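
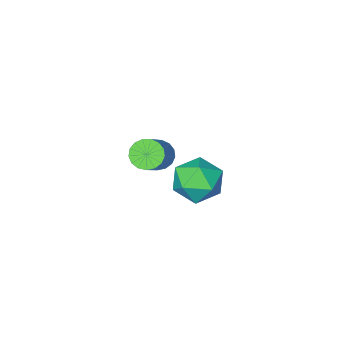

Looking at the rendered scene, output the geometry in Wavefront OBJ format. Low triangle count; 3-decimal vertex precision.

v -3.48 1.712 2.263
v -2.563 2.391 2.02
v -2.577 0.229 1.52
v -1.66 0.908 1.277
v -1.92 0.654 2.386
v -2.478 1.571 2.845
v -2.662 1.049 0.695
v -3.22 1.966 1.154
v -2.057 1.982 1.051
v -1.599 1.738 2.096
v -3.541 0.882 1.444
v -3.083 0.638 2.489
v -3.716 -3.807 -1.027
v -3.438 -3.363 -1.605
v -2.347 -2.388 -0.331
v -2.624 -2.833 0.247
v -3.741 -3.178 -1.487
v -2.649 -2.203 -0.213
v -4.037 -3.137 -1.264
v -2.946 -2.163 0.01
v -4.26 -3.25 -0.987
v -3.169 -2.276 0.287
v -4.358 -3.491 -0.719
v -3.267 -2.516 0.555
v -4.309 -3.804 -0.521
v -3.218 -2.829 0.753
v -4.124 -4.118 -0.44
v -3.033 -3.143 0.834
v -3.846 -4.36 -0.493
v -2.754 -3.386 0.781
v -3.537 -4.476 -0.668
v -2.446 -3.502 0.606
v -3.27 -4.439 -0.926
v -2.178 -3.465 0.348
v -3.104 -4.257 -1.207
v -2.013 -3.283 0.067
v -3.079 -3.972 -1.446
v -1.988 -2.998 -0.172
v -3.199 -3.649 -1.59
v -2.108 -2.675 -0.316
f 1 12 6
f 1 6 2
f 1 2 8
f 1 8 11
f 1 11 12
f 2 6 10
f 6 12 5
f 12 11 3
f 11 8 7
f 8 2 9
f 4 10 5
f 4 5 3
f 4 3 7
f 4 7 9
f 4 9 10
f 5 10 6
f 3 5 12
f 7 3 11
f 9 7 8
f 10 9 2
f 14 13 17
f 14 17 15
f 15 17 18
f 15 18 16
f 17 13 19
f 17 19 18
f 18 19 20
f 18 20 16
f 19 13 21
f 19 21 20
f 20 21 22
f 20 22 16
f 21 13 23
f 21 23 22
f 22 23 24
f 22 24 16
f 23 13 25
f 23 25 24
f 24 25 26
f 24 26 16
f 25 13 27
f 25 27 26
f 26 27 28
f 26 28 16
f 27 13 29
f 27 29 28
f 28 29 30
f 28 30 16
f 29 13 31
f 29 31 30
f 30 31 32
f 30 32 16
f 31 13 33
f 31 33 32
f 32 33 34
f 32 34 16
f 33 13 35
f 33 35 34
f 34 35 36
f 34 36 16
f 35 13 37
f 35 37 36
f 36 37 38
f 36 38 16
f 37 13 39
f 37 39 38
f 38 39 40
f 38 40 16
f 39 13 14
f 39 14 40
f 40 14 15
f 40 15 16



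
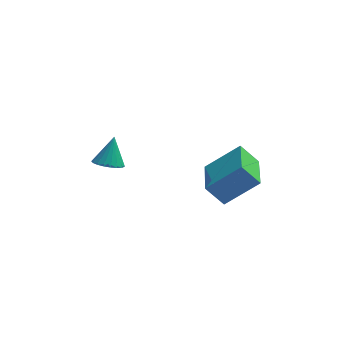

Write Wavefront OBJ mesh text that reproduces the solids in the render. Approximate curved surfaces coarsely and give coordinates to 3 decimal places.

v -3.829 0.139 -1.855
v -3.186 0.001 -1.912
v -3.591 0.801 -0.785
v -3.207 0.235 -2.053
v -3.335 0.453 -2.159
v -3.549 0.617 -2.213
v -3.811 0.698 -2.205
v -4.076 0.683 -2.136
v -4.298 0.573 -2.019
v -4.44 0.388 -1.873
v -4.476 0.16 -1.724
v -4.399 -0.071 -1.598
v -4.225 -0.266 -1.516
v -3.982 -0.391 -1.493
v -3.712 -0.425 -1.532
v -3.463 -0.361 -1.627
v -3.277 -0.21 -1.761
v -0.074 -0.332 -2.99
v 1.323 -0.112 -1.829
v -0.065 1.405 -3.33
v 1.332 1.625 -2.169
v 0.668 -0.505 -3.851
v 2.065 -0.285 -2.69
v 0.677 1.232 -4.191
v 2.074 1.452 -3.03
f 2 1 4
f 2 4 3
f 4 1 5
f 4 5 3
f 5 1 6
f 5 6 3
f 6 1 7
f 6 7 3
f 7 1 8
f 7 8 3
f 8 1 9
f 8 9 3
f 9 1 10
f 9 10 3
f 10 1 11
f 10 11 3
f 11 1 12
f 11 12 3
f 12 1 13
f 12 13 3
f 13 1 14
f 13 14 3
f 14 1 15
f 14 15 3
f 15 1 16
f 15 16 3
f 16 1 17
f 16 17 3
f 17 1 2
f 17 2 3
f 19 21 18
f 22 19 18
f 18 21 20
f 20 22 18
f 19 25 21
f 23 19 22
f 23 25 19
f 21 25 20
f 24 22 20
f 20 25 24
f 24 23 22
f 25 23 24



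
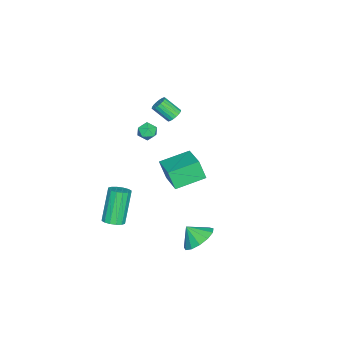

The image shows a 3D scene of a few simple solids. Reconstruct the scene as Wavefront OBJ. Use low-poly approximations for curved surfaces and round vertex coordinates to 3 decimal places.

v -3.957 -2.403 -0.27
v -3.588 -2.138 0.004
v -3.555 -3.072 0.864
v -3.923 -3.337 0.59
v -3.79 -2.059 0.097
v -3.757 -2.993 0.957
v -4.025 -2.048 0.118
v -3.992 -2.983 0.978
v -4.246 -2.108 0.062
v -4.213 -3.042 0.922
v -4.41 -2.226 -0.06
v -4.377 -3.16 0.8
v -4.484 -2.379 -0.223
v -4.451 -3.313 0.636
v -4.454 -2.537 -0.396
v -4.42 -3.471 0.464
v -4.325 -2.668 -0.544
v -4.292 -3.602 0.316
v -4.123 -2.747 -0.637
v -4.09 -3.681 0.223
v -3.888 -2.757 -0.658
v -3.855 -3.692 0.202
v -3.667 -2.698 -0.602
v -3.634 -3.632 0.258
v -3.503 -2.58 -0.48
v -3.47 -3.514 0.38
v -3.429 -2.427 -0.316
v -3.396 -3.361 0.543
v -3.46 -2.269 -0.144
v -3.426 -3.203 0.716
v 1.818 0.96 0.861
v 1.708 0.517 1.982
v 3.234 1.984 1.406
v 3.124 1.54 2.526
v 2.916 -0.34 0.454
v 2.806 -0.784 1.574
v 4.332 0.683 0.998
v 4.222 0.24 2.119
v -1.788 -2.921 0.354
v -1.413 -2.49 0.645
v -0.947 -3.45 0.055
v -0.572 -3.019 0.346
v -0.939 -3.412 0.695
v -1.459 -3.085 0.88
v -0.901 -2.855 -0.18
v -1.421 -2.528 0.005
v -0.865 -2.449 0.315
v -0.888 -2.793 0.856
v -1.472 -3.147 -0.156
v -1.495 -3.491 0.385
v 3.604 1.733 -3.493
v 4.613 1.689 -3.498
v 3.576 1.007 -2.707
v 4.472 2.096 -3.126
v 4.056 2.388 -2.87
v 3.496 2.472 -2.813
v 2.97 2.322 -2.971
v 2.646 1.984 -3.294
v 2.626 1.567 -3.681
v 2.916 1.203 -4.008
v 3.425 1.007 -4.171
v 3.99 1.041 -4.119
v 4.433 1.296 -3.868
v 2.727 -3.481 -4.433
v 3.309 -3.443 -4.124
v 2.294 -3.442 -2.217
v 1.713 -3.479 -2.527
v 3.214 -3.118 -4.175
v 2.2 -3.117 -2.268
v 2.989 -2.891 -4.294
v 1.975 -2.89 -2.387
v 2.694 -2.822 -4.452
v 1.679 -2.821 -2.545
v 2.408 -2.929 -4.604
v 1.393 -2.928 -2.697
v 2.207 -3.184 -4.71
v 1.192 -3.183 -2.804
v 2.146 -3.518 -4.743
v 1.131 -3.517 -2.836
v 2.24 -3.843 -4.692
v 1.226 -3.842 -2.785
v 2.465 -4.07 -4.573
v 1.451 -4.069 -2.666
v 2.761 -4.139 -4.415
v 1.746 -4.138 -2.508
v 3.047 -4.032 -4.263
v 2.032 -4.031 -2.356
v 3.248 -3.777 -4.156
v 2.233 -3.776 -2.25
f 2 1 5
f 2 5 3
f 3 5 6
f 3 6 4
f 5 1 7
f 5 7 6
f 6 7 8
f 6 8 4
f 7 1 9
f 7 9 8
f 8 9 10
f 8 10 4
f 9 1 11
f 9 11 10
f 10 11 12
f 10 12 4
f 11 1 13
f 11 13 12
f 12 13 14
f 12 14 4
f 13 1 15
f 13 15 14
f 14 15 16
f 14 16 4
f 15 1 17
f 15 17 16
f 16 17 18
f 16 18 4
f 17 1 19
f 17 19 18
f 18 19 20
f 18 20 4
f 19 1 21
f 19 21 20
f 20 21 22
f 20 22 4
f 21 1 23
f 21 23 22
f 22 23 24
f 22 24 4
f 23 1 25
f 23 25 24
f 24 25 26
f 24 26 4
f 25 1 27
f 25 27 26
f 26 27 28
f 26 28 4
f 27 1 29
f 27 29 28
f 28 29 30
f 28 30 4
f 29 1 2
f 29 2 30
f 30 2 3
f 30 3 4
f 32 34 31
f 35 32 31
f 31 34 33
f 33 35 31
f 32 38 34
f 36 32 35
f 36 38 32
f 34 38 33
f 37 35 33
f 33 38 37
f 37 36 35
f 38 36 37
f 39 50 44
f 39 44 40
f 39 40 46
f 39 46 49
f 39 49 50
f 40 44 48
f 44 50 43
f 50 49 41
f 49 46 45
f 46 40 47
f 42 48 43
f 42 43 41
f 42 41 45
f 42 45 47
f 42 47 48
f 43 48 44
f 41 43 50
f 45 41 49
f 47 45 46
f 48 47 40
f 52 51 54
f 52 54 53
f 54 51 55
f 54 55 53
f 55 51 56
f 55 56 53
f 56 51 57
f 56 57 53
f 57 51 58
f 57 58 53
f 58 51 59
f 58 59 53
f 59 51 60
f 59 60 53
f 60 51 61
f 60 61 53
f 61 51 62
f 61 62 53
f 62 51 63
f 62 63 53
f 63 51 52
f 63 52 53
f 65 64 68
f 65 68 66
f 66 68 69
f 66 69 67
f 68 64 70
f 68 70 69
f 69 70 71
f 69 71 67
f 70 64 72
f 70 72 71
f 71 72 73
f 71 73 67
f 72 64 74
f 72 74 73
f 73 74 75
f 73 75 67
f 74 64 76
f 74 76 75
f 75 76 77
f 75 77 67
f 76 64 78
f 76 78 77
f 77 78 79
f 77 79 67
f 78 64 80
f 78 80 79
f 79 80 81
f 79 81 67
f 80 64 82
f 80 82 81
f 81 82 83
f 81 83 67
f 82 64 84
f 82 84 83
f 83 84 85
f 83 85 67
f 84 64 86
f 84 86 85
f 85 86 87
f 85 87 67
f 86 64 88
f 86 88 87
f 87 88 89
f 87 89 67
f 88 64 65
f 88 65 89
f 89 65 66
f 89 66 67



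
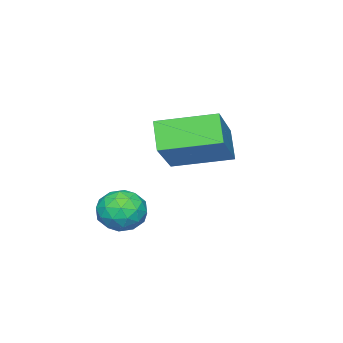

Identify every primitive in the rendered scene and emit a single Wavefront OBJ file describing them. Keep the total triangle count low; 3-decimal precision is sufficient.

v 1.486 0.274 1.604
v 1.952 -0.155 1.761
v 1.288 -0.265 0.719
v 1.754 -0.694 0.876
v 1.203 -0.669 1.224
v 1.326 -0.335 1.771
v 1.914 -0.085 0.709
v 2.037 0.249 1.256
v 2.216 -0.376 1.208
v 1.777 -0.737 1.526
v 1.463 0.317 0.954
v 1.024 -0.044 1.272
v 1.737 0.107 1.76
v 1.503 -0.527 0.72
v 1.18 -0.512 0.925
v 1.453 -0.764 1.017
v 1.369 0.001 1.766
v 1.642 -0.251 1.858
v 1.202 -0.553 1.543
v 1.598 -0.169 0.622
v 1.871 -0.421 0.714
v 1.787 0.344 1.463
v 2.06 0.092 1.555
v 2.038 0.133 0.937
v 2.166 -0.275 1.527
v 2.049 -0.592 1.007
v 2.144 -0.234 0.909
v 2.216 -0.038 1.23
v 1.907 -0.487 1.714
v 1.791 -0.804 1.194
v 1.467 -0.789 1.399
v 1.539 -0.593 1.72
v 2.063 -0.618 1.389
v 1.449 0.384 1.286
v 1.333 0.067 0.766
v 1.701 0.173 0.76
v 1.773 0.369 1.081
v 1.191 0.172 1.473
v 1.074 -0.145 0.953
v 1.024 -0.382 1.25
v 1.096 -0.186 1.571
v 1.177 0.198 1.091
v -0.524 -0.291 1.92
v -0.952 -0.692 2.641
v -1.286 1.05 2.214
v -1.714 0.649 2.935
v 0.814 0.231 3.005
v 0.386 -0.17 3.726
v 0.052 1.572 3.299
v -0.376 1.171 4.02
f 1 38 17
f 38 12 41
f 17 41 6
f 38 41 17
f 1 17 13
f 17 6 18
f 13 18 2
f 17 18 13
f 1 13 22
f 13 2 23
f 22 23 8
f 13 23 22
f 1 22 34
f 22 8 37
f 34 37 11
f 22 37 34
f 1 34 38
f 34 11 42
f 38 42 12
f 34 42 38
f 2 18 29
f 18 6 32
f 29 32 10
f 18 32 29
f 6 41 19
f 41 12 40
f 19 40 5
f 41 40 19
f 12 42 39
f 42 11 35
f 39 35 3
f 42 35 39
f 11 37 36
f 37 8 24
f 36 24 7
f 37 24 36
f 8 23 28
f 23 2 25
f 28 25 9
f 23 25 28
f 4 30 16
f 30 10 31
f 16 31 5
f 30 31 16
f 4 16 14
f 16 5 15
f 14 15 3
f 16 15 14
f 4 14 21
f 14 3 20
f 21 20 7
f 14 20 21
f 4 21 26
f 21 7 27
f 26 27 9
f 21 27 26
f 4 26 30
f 26 9 33
f 30 33 10
f 26 33 30
f 5 31 19
f 31 10 32
f 19 32 6
f 31 32 19
f 3 15 39
f 15 5 40
f 39 40 12
f 15 40 39
f 7 20 36
f 20 3 35
f 36 35 11
f 20 35 36
f 9 27 28
f 27 7 24
f 28 24 8
f 27 24 28
f 10 33 29
f 33 9 25
f 29 25 2
f 33 25 29
f 44 46 43
f 47 44 43
f 43 46 45
f 45 47 43
f 44 50 46
f 48 44 47
f 48 50 44
f 46 50 45
f 49 47 45
f 45 50 49
f 49 48 47
f 50 48 49



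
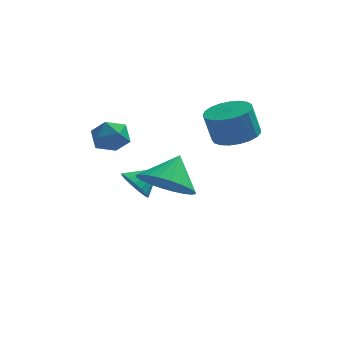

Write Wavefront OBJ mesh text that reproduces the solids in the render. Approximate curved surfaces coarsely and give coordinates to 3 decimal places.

v -0.635 0.861 -3.401
v -0.344 1.102 -3.99
v 0.155 1.379 -2.799
v -0.564 1.34 -3.906
v -0.801 1.468 -3.707
v -0.999 1.457 -3.437
v -1.114 1.309 -3.159
v -1.119 1.059 -2.937
v -1.013 0.763 -2.821
v -0.821 0.489 -2.838
v -0.585 0.301 -2.984
v -0.361 0.241 -3.226
v -0.2 0.323 -3.507
v -0.138 0.528 -3.765
v -0.19 0.809 -3.939
v 2.85 -0.621 -0.14
v 3.296 -1.315 -0.047
v 2.996 -1.353 1.094
v 2.55 -0.659 1
v 3.529 -1.07 0.023
v 3.229 -1.109 1.164
v 3.644 -0.747 0.064
v 3.344 -0.786 1.205
v 3.623 -0.403 0.071
v 3.323 -0.442 1.211
v 3.468 -0.096 0.04
v 3.167 -0.135 1.181
v 3.205 0.12 -0.021
v 2.905 0.081 1.119
v 2.882 0.208 -0.104
v 2.582 0.169 1.037
v 2.553 0.153 -0.192
v 2.253 0.114 0.948
v 2.275 -0.036 -0.272
v 1.975 -0.075 0.869
v 2.097 -0.326 -0.328
v 1.797 -0.365 0.812
v 2.049 -0.667 -0.353
v 1.749 -0.706 0.788
v 2.14 -1 -0.34
v 1.839 -1.039 0.8
v 2.353 -1.267 -0.293
v 2.053 -1.306 0.847
v 2.652 -1.423 -0.22
v 2.352 -1.462 0.921
v 2.986 -1.439 -0.133
v 2.685 -1.478 1.008
v 0.723 -3.044 -1.244
v 1.677 -3.385 -1.36
v 1.117 -2.256 -0.316
v 1.672 -3.08 -1.616
v 1.522 -2.77 -1.816
v 1.251 -2.501 -1.928
v 0.899 -2.316 -1.937
v 0.52 -2.241 -1.84
v 0.172 -2.288 -1.652
v -0.091 -2.45 -1.402
v -0.231 -2.703 -1.128
v -0.226 -3.008 -0.872
v -0.076 -3.318 -0.673
v 0.195 -3.586 -0.56
v 0.547 -3.772 -0.552
v 0.926 -3.847 -0.649
v 1.273 -3.8 -0.837
v 1.537 -3.637 -1.087
v -1.809 -1.475 0.311
v -1.479 -1.126 -0.219
v -0.841 -2.074 0.519
v -0.511 -1.725 -0.011
v -0.69 -1.378 0.588
v -1.288 -1.008 0.46
v -1.032 -2.192 -0.16
v -1.63 -1.822 -0.288
v -0.999 -1.569 -0.51
v -0.788 -1.066 -0.048
v -1.532 -2.134 0.348
v -1.321 -1.631 0.81
f 2 1 4
f 2 4 3
f 4 1 5
f 4 5 3
f 5 1 6
f 5 6 3
f 6 1 7
f 6 7 3
f 7 1 8
f 7 8 3
f 8 1 9
f 8 9 3
f 9 1 10
f 9 10 3
f 10 1 11
f 10 11 3
f 11 1 12
f 11 12 3
f 12 1 13
f 12 13 3
f 13 1 14
f 13 14 3
f 14 1 15
f 14 15 3
f 15 1 2
f 15 2 3
f 17 16 20
f 17 20 18
f 18 20 21
f 18 21 19
f 20 16 22
f 20 22 21
f 21 22 23
f 21 23 19
f 22 16 24
f 22 24 23
f 23 24 25
f 23 25 19
f 24 16 26
f 24 26 25
f 25 26 27
f 25 27 19
f 26 16 28
f 26 28 27
f 27 28 29
f 27 29 19
f 28 16 30
f 28 30 29
f 29 30 31
f 29 31 19
f 30 16 32
f 30 32 31
f 31 32 33
f 31 33 19
f 32 16 34
f 32 34 33
f 33 34 35
f 33 35 19
f 34 16 36
f 34 36 35
f 35 36 37
f 35 37 19
f 36 16 38
f 36 38 37
f 37 38 39
f 37 39 19
f 38 16 40
f 38 40 39
f 39 40 41
f 39 41 19
f 40 16 42
f 40 42 41
f 41 42 43
f 41 43 19
f 42 16 44
f 42 44 43
f 43 44 45
f 43 45 19
f 44 16 46
f 44 46 45
f 45 46 47
f 45 47 19
f 46 16 17
f 46 17 47
f 47 17 18
f 47 18 19
f 49 48 51
f 49 51 50
f 51 48 52
f 51 52 50
f 52 48 53
f 52 53 50
f 53 48 54
f 53 54 50
f 54 48 55
f 54 55 50
f 55 48 56
f 55 56 50
f 56 48 57
f 56 57 50
f 57 48 58
f 57 58 50
f 58 48 59
f 58 59 50
f 59 48 60
f 59 60 50
f 60 48 61
f 60 61 50
f 61 48 62
f 61 62 50
f 62 48 63
f 62 63 50
f 63 48 64
f 63 64 50
f 64 48 65
f 64 65 50
f 65 48 49
f 65 49 50
f 66 77 71
f 66 71 67
f 66 67 73
f 66 73 76
f 66 76 77
f 67 71 75
f 71 77 70
f 77 76 68
f 76 73 72
f 73 67 74
f 69 75 70
f 69 70 68
f 69 68 72
f 69 72 74
f 69 74 75
f 70 75 71
f 68 70 77
f 72 68 76
f 74 72 73
f 75 74 67



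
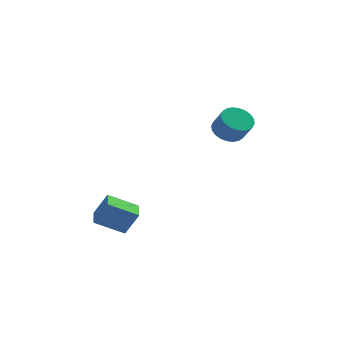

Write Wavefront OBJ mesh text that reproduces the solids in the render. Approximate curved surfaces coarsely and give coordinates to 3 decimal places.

v 1.544 3.988 0.745
v 2.22 4.747 0.83
v 2.812 4.091 1.979
v 2.136 3.332 1.895
v 1.924 4.881 1.059
v 2.516 4.225 2.209
v 1.569 4.879 1.241
v 2.162 4.223 2.39
v 1.211 4.742 1.347
v 1.804 4.086 2.496
v 0.904 4.489 1.361
v 1.496 3.834 2.511
v 0.694 4.161 1.282
v 1.286 3.505 2.431
v 0.613 3.806 1.121
v 1.206 3.15 2.271
v 0.674 3.479 0.903
v 1.267 2.823 2.052
v 0.868 3.229 0.661
v 1.46 2.573 1.81
v 1.164 3.095 0.431
v 1.756 2.439 1.581
v 1.518 3.097 0.25
v 2.111 2.441 1.399
v 1.876 3.234 0.144
v 2.469 2.578 1.293
v 2.184 3.486 0.129
v 2.776 2.831 1.279
v 2.394 3.815 0.209
v 2.986 3.159 1.358
v 2.474 4.17 0.369
v 3.067 3.514 1.519
v 2.413 4.497 0.588
v 3.006 3.841 1.737
v -5.055 -4.308 -2.971
v -4.293 -4.332 -1.576
v -5.22 -3.013 -2.858
v -4.458 -3.038 -1.463
v -3.422 -4.022 -3.857
v -2.66 -4.047 -2.462
v -3.587 -2.728 -3.744
v -2.825 -2.752 -2.349
f 2 1 5
f 2 5 3
f 3 5 6
f 3 6 4
f 5 1 7
f 5 7 6
f 6 7 8
f 6 8 4
f 7 1 9
f 7 9 8
f 8 9 10
f 8 10 4
f 9 1 11
f 9 11 10
f 10 11 12
f 10 12 4
f 11 1 13
f 11 13 12
f 12 13 14
f 12 14 4
f 13 1 15
f 13 15 14
f 14 15 16
f 14 16 4
f 15 1 17
f 15 17 16
f 16 17 18
f 16 18 4
f 17 1 19
f 17 19 18
f 18 19 20
f 18 20 4
f 19 1 21
f 19 21 20
f 20 21 22
f 20 22 4
f 21 1 23
f 21 23 22
f 22 23 24
f 22 24 4
f 23 1 25
f 23 25 24
f 24 25 26
f 24 26 4
f 25 1 27
f 25 27 26
f 26 27 28
f 26 28 4
f 27 1 29
f 27 29 28
f 28 29 30
f 28 30 4
f 29 1 31
f 29 31 30
f 30 31 32
f 30 32 4
f 31 1 33
f 31 33 32
f 32 33 34
f 32 34 4
f 33 1 2
f 33 2 34
f 34 2 3
f 34 3 4
f 36 38 35
f 39 36 35
f 35 38 37
f 37 39 35
f 36 42 38
f 40 36 39
f 40 42 36
f 38 42 37
f 41 39 37
f 37 42 41
f 41 40 39
f 42 40 41



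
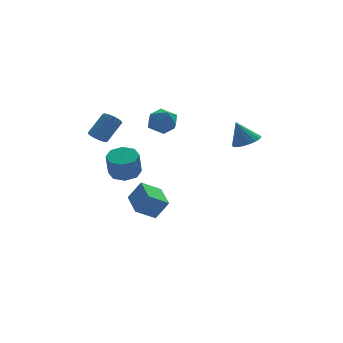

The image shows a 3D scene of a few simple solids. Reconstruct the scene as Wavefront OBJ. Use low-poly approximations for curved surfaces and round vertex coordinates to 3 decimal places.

v 4.132 -0.252 1.337
v 4.671 -0.839 1.687
v 3.608 0.092 2.723
v 4.884 -0.515 1.687
v 4.948 -0.14 1.618
v 4.85 0.214 1.493
v 4.61 0.475 1.338
v 4.276 0.592 1.183
v 3.912 0.542 1.058
v 3.593 0.335 0.988
v 3.38 0.012 0.988
v 3.316 -0.364 1.057
v 3.413 -0.717 1.181
v 3.653 -0.978 1.337
v 3.988 -1.096 1.492
v 4.351 -1.046 1.617
v -0.181 3.846 2.037
v 0.46 3.648 2.763
v 0.24 2.492 1.297
v 0.881 2.294 2.023
v -0.092 2.257 2.198
v -0.352 3.094 2.655
v 1.052 3.046 1.405
v 0.792 3.883 1.862
v 1.221 3.153 2.373
v 0.514 2.666 2.863
v 0.186 3.474 1.197
v -0.521 2.987 1.687
v -3.161 -1.426 0.546
v -2.316 -1.697 0.616
v -2.554 -2.084 2.003
v -3.399 -1.814 1.934
v -2.395 -1.042 0.785
v -2.633 -1.429 2.172
v -2.922 -0.612 0.814
v -3.16 -0.999 2.202
v -3.59 -0.659 0.687
v -3.828 -1.046 2.074
v -4.006 -1.156 0.477
v -4.244 -1.543 1.864
v -3.927 -1.811 0.308
v -4.165 -2.198 1.695
v -3.4 -2.241 0.278
v -3.638 -2.628 1.666
v -2.732 -2.194 0.406
v -2.97 -2.581 1.793
v -3.724 1.901 1.804
v -3.306 1.988 1.355
v -2.278 2.586 2.426
v -2.696 2.499 2.876
v -3.459 2.243 1.36
v -2.431 2.84 2.431
v -3.672 2.419 1.467
v -2.645 3.016 2.538
v -3.898 2.476 1.651
v -2.87 3.074 2.722
v -4.083 2.402 1.87
v -3.056 2.999 2.941
v -4.187 2.213 2.074
v -3.159 2.811 3.146
v -4.184 1.953 2.217
v -3.156 2.55 3.288
v -4.076 1.681 2.265
v -3.048 2.278 3.336
v -3.887 1.459 2.207
v -2.859 2.057 3.279
v -3.661 1.339 2.058
v -2.633 1.936 3.129
v -3.449 1.347 1.85
v -2.422 1.945 2.921
v -3.3 1.483 1.632
v -2.273 2.08 2.703
v -3.248 1.714 1.453
v -2.221 2.311 2.524
v -1.997 0.634 -3.606
v -1.288 0.425 -2.453
v -1.89 2.422 -3.348
v -1.18 2.213 -2.195
v -0.82 0.667 -4.325
v -0.11 0.458 -3.172
v -0.712 2.455 -4.067
v -0.003 2.246 -2.914
f 2 1 4
f 2 4 3
f 4 1 5
f 4 5 3
f 5 1 6
f 5 6 3
f 6 1 7
f 6 7 3
f 7 1 8
f 7 8 3
f 8 1 9
f 8 9 3
f 9 1 10
f 9 10 3
f 10 1 11
f 10 11 3
f 11 1 12
f 11 12 3
f 12 1 13
f 12 13 3
f 13 1 14
f 13 14 3
f 14 1 15
f 14 15 3
f 15 1 16
f 15 16 3
f 16 1 2
f 16 2 3
f 17 28 22
f 17 22 18
f 17 18 24
f 17 24 27
f 17 27 28
f 18 22 26
f 22 28 21
f 28 27 19
f 27 24 23
f 24 18 25
f 20 26 21
f 20 21 19
f 20 19 23
f 20 23 25
f 20 25 26
f 21 26 22
f 19 21 28
f 23 19 27
f 25 23 24
f 26 25 18
f 30 29 33
f 30 33 31
f 31 33 34
f 31 34 32
f 33 29 35
f 33 35 34
f 34 35 36
f 34 36 32
f 35 29 37
f 35 37 36
f 36 37 38
f 36 38 32
f 37 29 39
f 37 39 38
f 38 39 40
f 38 40 32
f 39 29 41
f 39 41 40
f 40 41 42
f 40 42 32
f 41 29 43
f 41 43 42
f 42 43 44
f 42 44 32
f 43 29 45
f 43 45 44
f 44 45 46
f 44 46 32
f 45 29 30
f 45 30 46
f 46 30 31
f 46 31 32
f 48 47 51
f 48 51 49
f 49 51 52
f 49 52 50
f 51 47 53
f 51 53 52
f 52 53 54
f 52 54 50
f 53 47 55
f 53 55 54
f 54 55 56
f 54 56 50
f 55 47 57
f 55 57 56
f 56 57 58
f 56 58 50
f 57 47 59
f 57 59 58
f 58 59 60
f 58 60 50
f 59 47 61
f 59 61 60
f 60 61 62
f 60 62 50
f 61 47 63
f 61 63 62
f 62 63 64
f 62 64 50
f 63 47 65
f 63 65 64
f 64 65 66
f 64 66 50
f 65 47 67
f 65 67 66
f 66 67 68
f 66 68 50
f 67 47 69
f 67 69 68
f 68 69 70
f 68 70 50
f 69 47 71
f 69 71 70
f 70 71 72
f 70 72 50
f 71 47 73
f 71 73 72
f 72 73 74
f 72 74 50
f 73 47 48
f 73 48 74
f 74 48 49
f 74 49 50
f 76 78 75
f 79 76 75
f 75 78 77
f 77 79 75
f 76 82 78
f 80 76 79
f 80 82 76
f 78 82 77
f 81 79 77
f 77 82 81
f 81 80 79
f 82 80 81



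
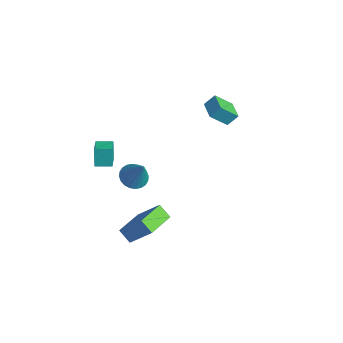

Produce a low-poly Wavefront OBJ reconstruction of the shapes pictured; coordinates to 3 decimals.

v -2.162 -0.99 -1.974
v -1.685 -0.398 -2.281
v -1.278 -0.87 -0.366
v -1.927 -0.227 -2.161
v -2.205 -0.172 -2.012
v -2.476 -0.241 -1.857
v -2.7 -0.425 -1.721
v -2.842 -0.694 -1.623
v -2.88 -1.009 -1.578
v -2.809 -1.32 -1.594
v -2.64 -1.582 -1.668
v -2.398 -1.753 -1.788
v -2.12 -1.808 -1.937
v -1.848 -1.738 -2.092
v -1.625 -1.555 -2.228
v -1.483 -1.285 -2.326
v -1.445 -0.97 -2.371
v -1.515 -0.659 -2.355
v -1.209 3.853 1.992
v -1.495 2.932 2.936
v -1.046 4.418 2.592
v -1.332 3.497 3.537
v -0.108 3.523 2.003
v -0.394 2.602 2.948
v 0.055 4.088 2.604
v -0.231 3.167 3.548
v -1.528 -3.654 0.92
v -1.879 -3.463 1.998
v -2.394 -3.093 0.539
v -2.745 -2.902 1.617
v -1.035 -2.878 0.943
v -1.386 -2.687 2.021
v -1.901 -2.317 0.562
v -2.252 -2.126 1.64
v 2.058 -4.255 -1.028
v 3.04 -3.536 0.352
v 1.275 -2.721 -1.271
v 2.257 -2.001 0.11
v 2.703 -4.019 -1.61
v 3.685 -3.299 -0.229
v 1.92 -2.484 -1.852
v 2.902 -1.765 -0.472
f 2 1 4
f 2 4 3
f 4 1 5
f 4 5 3
f 5 1 6
f 5 6 3
f 6 1 7
f 6 7 3
f 7 1 8
f 7 8 3
f 8 1 9
f 8 9 3
f 9 1 10
f 9 10 3
f 10 1 11
f 10 11 3
f 11 1 12
f 11 12 3
f 12 1 13
f 12 13 3
f 13 1 14
f 13 14 3
f 14 1 15
f 14 15 3
f 15 1 16
f 15 16 3
f 16 1 17
f 16 17 3
f 17 1 18
f 17 18 3
f 18 1 2
f 18 2 3
f 20 22 19
f 23 20 19
f 19 22 21
f 21 23 19
f 20 26 22
f 24 20 23
f 24 26 20
f 22 26 21
f 25 23 21
f 21 26 25
f 25 24 23
f 26 24 25
f 28 30 27
f 31 28 27
f 27 30 29
f 29 31 27
f 28 34 30
f 32 28 31
f 32 34 28
f 30 34 29
f 33 31 29
f 29 34 33
f 33 32 31
f 34 32 33
f 36 38 35
f 39 36 35
f 35 38 37
f 37 39 35
f 36 42 38
f 40 36 39
f 40 42 36
f 38 42 37
f 41 39 37
f 37 42 41
f 41 40 39
f 42 40 41



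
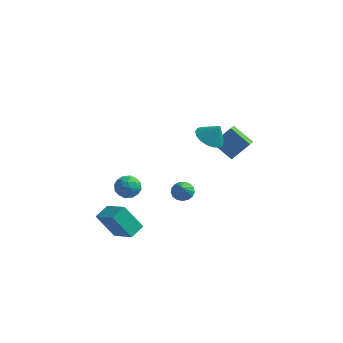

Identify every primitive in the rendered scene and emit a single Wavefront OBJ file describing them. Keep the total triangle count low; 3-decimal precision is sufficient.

v 2.07 0.799 1.275
v 2.544 0.091 1.097
v 2.61 0.921 2.225
v 2.764 0.403 0.931
v 2.826 0.806 0.844
v 2.715 1.207 0.856
v 2.455 1.514 0.964
v 2.108 1.658 1.143
v 1.752 1.605 1.352
v 1.469 1.367 1.543
v 1.323 0.999 1.673
v 1.349 0.585 1.712
v 1.54 0.221 1.65
v 1.852 -0.012 1.503
v 2.214 -0.059 1.303
v -1.77 -3.145 -4.89
v -2.745 -3.28 -3.504
v -1.469 -2.282 -4.595
v -2.445 -2.417 -3.209
v -0.475 -3.883 -4.051
v -1.451 -4.018 -2.665
v -0.175 -3.02 -3.756
v -1.15 -3.155 -2.37
v -1.443 -1.59 -1.07
v -0.786 -1.874 -1.349
v -2.074 -2.166 -1.971
v -1.417 -2.45 -2.25
v -1.687 -2.698 -1.575
v -1.297 -2.342 -1.018
v -1.563 -1.698 -2.302
v -1.173 -1.342 -1.745
v -0.86 -1.941 -2.11
v -0.937 -2.558 -1.661
v -1.923 -1.482 -1.659
v -2 -2.099 -1.21
v -1.059 -1.681 -1.13
v -1.801 -2.359 -2.19
v -1.96 -2.505 -1.793
v -1.574 -2.671 -1.957
v -1.359 -1.956 -0.936
v -0.973 -2.123 -1.1
v -1.503 -2.607 -1.233
v -1.887 -1.917 -2.22
v -1.501 -2.084 -2.384
v -1.286 -1.369 -1.363
v -0.9 -1.535 -1.527
v -1.357 -1.433 -2.087
v -0.717 -1.887 -1.741
v -1.088 -2.226 -2.271
v -1.173 -1.784 -2.302
v -0.944 -1.575 -1.974
v -0.762 -2.25 -1.477
v -1.133 -2.589 -2.007
v -1.291 -2.735 -1.61
v -1.062 -2.525 -1.283
v -0.806 -2.29 -1.925
v -1.727 -1.451 -1.313
v -2.098 -1.79 -1.843
v -1.798 -1.515 -2.037
v -1.569 -1.305 -1.71
v -1.772 -1.814 -1.049
v -2.143 -2.153 -1.579
v -1.916 -2.465 -1.346
v -1.687 -2.256 -1.018
v -2.054 -1.75 -1.395
v 2.611 2.837 -1.791
v 1.407 3.085 -0.966
v 2.415 3.96 -2.415
v 1.211 4.208 -1.591
v 3.409 3.512 -0.829
v 2.205 3.76 -0.005
v 3.213 4.635 -1.454
v 2.009 4.883 -0.629
v 0.727 0.391 -3.192
v 1.327 0.27 -3.379
v 0.873 -0.311 -2.268
v 1.355 0.515 -3.197
v 1.239 0.732 -3.014
v 1.006 0.87 -2.872
v 0.708 0.899 -2.803
v 0.416 0.812 -2.824
v 0.194 0.628 -2.928
v 0.095 0.39 -3.093
v 0.14 0.152 -3.281
v 0.32 -0.031 -3.449
v 0.593 -0.117 -3.557
v 0.897 -0.087 -3.582
v 1.162 0.053 -3.518
f 2 1 4
f 2 4 3
f 4 1 5
f 4 5 3
f 5 1 6
f 5 6 3
f 6 1 7
f 6 7 3
f 7 1 8
f 7 8 3
f 8 1 9
f 8 9 3
f 9 1 10
f 9 10 3
f 10 1 11
f 10 11 3
f 11 1 12
f 11 12 3
f 12 1 13
f 12 13 3
f 13 1 14
f 13 14 3
f 14 1 15
f 14 15 3
f 15 1 2
f 15 2 3
f 17 19 16
f 20 17 16
f 16 19 18
f 18 20 16
f 17 23 19
f 21 17 20
f 21 23 17
f 19 23 18
f 22 20 18
f 18 23 22
f 22 21 20
f 23 21 22
f 24 61 40
f 61 35 64
f 40 64 29
f 61 64 40
f 24 40 36
f 40 29 41
f 36 41 25
f 40 41 36
f 24 36 45
f 36 25 46
f 45 46 31
f 36 46 45
f 24 45 57
f 45 31 60
f 57 60 34
f 45 60 57
f 24 57 61
f 57 34 65
f 61 65 35
f 57 65 61
f 25 41 52
f 41 29 55
f 52 55 33
f 41 55 52
f 29 64 42
f 64 35 63
f 42 63 28
f 64 63 42
f 35 65 62
f 65 34 58
f 62 58 26
f 65 58 62
f 34 60 59
f 60 31 47
f 59 47 30
f 60 47 59
f 31 46 51
f 46 25 48
f 51 48 32
f 46 48 51
f 27 53 39
f 53 33 54
f 39 54 28
f 53 54 39
f 27 39 37
f 39 28 38
f 37 38 26
f 39 38 37
f 27 37 44
f 37 26 43
f 44 43 30
f 37 43 44
f 27 44 49
f 44 30 50
f 49 50 32
f 44 50 49
f 27 49 53
f 49 32 56
f 53 56 33
f 49 56 53
f 28 54 42
f 54 33 55
f 42 55 29
f 54 55 42
f 26 38 62
f 38 28 63
f 62 63 35
f 38 63 62
f 30 43 59
f 43 26 58
f 59 58 34
f 43 58 59
f 32 50 51
f 50 30 47
f 51 47 31
f 50 47 51
f 33 56 52
f 56 32 48
f 52 48 25
f 56 48 52
f 67 69 66
f 70 67 66
f 66 69 68
f 68 70 66
f 67 73 69
f 71 67 70
f 71 73 67
f 69 73 68
f 72 70 68
f 68 73 72
f 72 71 70
f 73 71 72
f 75 74 77
f 75 77 76
f 77 74 78
f 77 78 76
f 78 74 79
f 78 79 76
f 79 74 80
f 79 80 76
f 80 74 81
f 80 81 76
f 81 74 82
f 81 82 76
f 82 74 83
f 82 83 76
f 83 74 84
f 83 84 76
f 84 74 85
f 84 85 76
f 85 74 86
f 85 86 76
f 86 74 87
f 86 87 76
f 87 74 88
f 87 88 76
f 88 74 75
f 88 75 76



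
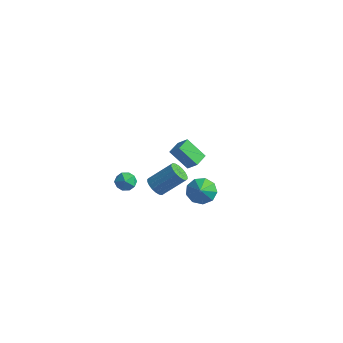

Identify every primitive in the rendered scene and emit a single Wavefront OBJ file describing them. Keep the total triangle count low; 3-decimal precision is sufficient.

v 1.418 -3.783 3.183
v 1.916 -3.895 2.866
v 2.759 -3.068 3.901
v 2.262 -2.957 4.217
v 1.826 -3.668 2.758
v 2.669 -2.841 3.792
v 1.655 -3.463 2.734
v 2.499 -2.637 3.768
v 1.438 -3.323 2.799
v 2.281 -2.496 3.833
v 1.216 -3.273 2.94
v 2.06 -2.447 3.974
v 1.035 -3.325 3.129
v 1.879 -2.498 4.163
v 0.93 -3.467 3.329
v 1.773 -2.64 4.363
v 0.921 -3.672 3.499
v 1.764 -2.845 4.534
v 1.011 -3.899 3.608
v 1.854 -3.072 4.642
v 1.181 -4.103 3.632
v 2.025 -3.277 4.666
v 1.399 -4.244 3.567
v 2.242 -3.417 4.601
v 1.62 -4.293 3.426
v 2.464 -3.467 4.46
v 1.801 -4.242 3.237
v 2.645 -3.415 4.271
v 1.907 -4.1 3.037
v 2.75 -3.273 4.071
v 0.96 0.556 -0.348
v 1.675 0.583 -0.748
v 1.42 -0.156 0.428
v 1.655 0.99 -0.363
v 1.311 1.194 0.029
v 0.801 1.1 0.245
v 0.366 0.751 0.183
v 0.209 0.312 -0.127
v 0.403 -0.014 -0.541
v 0.857 -0.072 -0.864
v 1.359 0.163 -0.946
v -3.16 3.131 -0.935
v -2.51 3.129 -0.299
v -3.275 4.016 -0.816
v -2.625 4.014 -0.179
v -2.135 3.406 -1.981
v -1.485 3.404 -1.344
v -2.25 4.291 -1.861
v -1.6 4.289 -1.225
v -2.265 -1.357 0.741
v -1.722 -1.38 0.345
v -2.358 -2.44 0.675
v -1.815 -2.463 0.279
v -1.751 -2.299 0.928
v -1.693 -1.63 0.969
v -2.387 -2.19 0.051
v -2.329 -1.521 0.092
v -1.797 -1.895 -0.082
v -1.404 -1.962 0.46
v -2.676 -1.858 0.56
v -2.283 -1.925 1.102
f 2 1 5
f 2 5 3
f 3 5 6
f 3 6 4
f 5 1 7
f 5 7 6
f 6 7 8
f 6 8 4
f 7 1 9
f 7 9 8
f 8 9 10
f 8 10 4
f 9 1 11
f 9 11 10
f 10 11 12
f 10 12 4
f 11 1 13
f 11 13 12
f 12 13 14
f 12 14 4
f 13 1 15
f 13 15 14
f 14 15 16
f 14 16 4
f 15 1 17
f 15 17 16
f 16 17 18
f 16 18 4
f 17 1 19
f 17 19 18
f 18 19 20
f 18 20 4
f 19 1 21
f 19 21 20
f 20 21 22
f 20 22 4
f 21 1 23
f 21 23 22
f 22 23 24
f 22 24 4
f 23 1 25
f 23 25 24
f 24 25 26
f 24 26 4
f 25 1 27
f 25 27 26
f 26 27 28
f 26 28 4
f 27 1 29
f 27 29 28
f 28 29 30
f 28 30 4
f 29 1 2
f 29 2 30
f 30 2 3
f 30 3 4
f 32 31 34
f 32 34 33
f 34 31 35
f 34 35 33
f 35 31 36
f 35 36 33
f 36 31 37
f 36 37 33
f 37 31 38
f 37 38 33
f 38 31 39
f 38 39 33
f 39 31 40
f 39 40 33
f 40 31 41
f 40 41 33
f 41 31 32
f 41 32 33
f 43 45 42
f 46 43 42
f 42 45 44
f 44 46 42
f 43 49 45
f 47 43 46
f 47 49 43
f 45 49 44
f 48 46 44
f 44 49 48
f 48 47 46
f 49 47 48
f 50 61 55
f 50 55 51
f 50 51 57
f 50 57 60
f 50 60 61
f 51 55 59
f 55 61 54
f 61 60 52
f 60 57 56
f 57 51 58
f 53 59 54
f 53 54 52
f 53 52 56
f 53 56 58
f 53 58 59
f 54 59 55
f 52 54 61
f 56 52 60
f 58 56 57
f 59 58 51



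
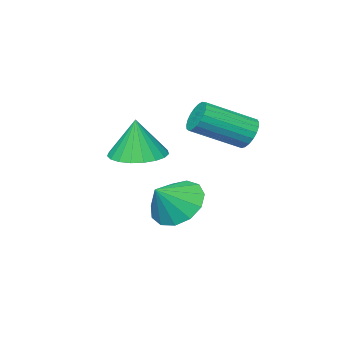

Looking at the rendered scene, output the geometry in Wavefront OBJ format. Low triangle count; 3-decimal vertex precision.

v -2.201 0.561 -1.481
v -1.9 0.582 -1.976
v -0.558 -0.18 -1.194
v -0.859 -0.201 -0.699
v -1.841 0.792 -1.873
v -0.499 0.03 -1.091
v -1.845 0.962 -1.702
v -0.503 0.2 -0.92
v -1.91 1.062 -1.492
v -0.568 0.301 -0.71
v -2.025 1.076 -1.281
v -0.683 0.314 -0.499
v -2.171 1.001 -1.104
v -0.829 0.239 -0.322
v -2.322 0.849 -0.993
v -0.98 0.088 -0.211
v -2.452 0.648 -0.965
v -1.11 -0.114 -0.183
v -2.539 0.432 -1.027
v -1.197 -0.33 -0.245
v -2.567 0.238 -1.168
v -1.225 -0.524 -0.386
v -2.532 0.1 -1.362
v -1.19 -0.662 -0.58
v -2.44 0.041 -1.577
v -1.098 -0.721 -0.795
v -2.306 0.073 -1.776
v -0.964 -0.689 -0.994
v -2.155 0.189 -1.923
v -0.813 -0.573 -1.141
v -2.011 0.369 -1.994
v -0.669 -0.393 -1.212
v 1.323 -0.165 -1.673
v 2.022 -0.664 -1.719
v 1.417 -0.155 -0.347
v 2.164 -0.336 -1.731
v 2.161 0.022 -1.734
v 2.012 0.347 -1.726
v 1.745 0.584 -1.709
v 1.404 0.691 -1.685
v 1.05 0.65 -1.66
v 0.743 0.469 -1.637
v 0.536 0.177 -1.62
v 0.465 -0.173 -1.613
v 0.543 -0.522 -1.616
v 0.755 -0.809 -1.628
v 1.066 -0.985 -1.649
v 1.421 -1.019 -1.674
v 1.759 -0.906 -1.699
v -0.64 -0.767 -4.242
v -0.008 -0.765 -4.952
v 0.22 -0.753 -3.478
v -0.113 -0.252 -4.843
v -0.386 0.098 -4.543
v -0.738 0.173 -4.147
v -1.06 -0.05 -3.782
v -1.248 -0.5 -3.563
v -1.243 -1.035 -3.559
v -1.046 -1.485 -3.772
v -0.721 -1.707 -4.135
v -0.369 -1.63 -4.531
v -0.104 -1.279 -4.836
f 2 1 5
f 2 5 3
f 3 5 6
f 3 6 4
f 5 1 7
f 5 7 6
f 6 7 8
f 6 8 4
f 7 1 9
f 7 9 8
f 8 9 10
f 8 10 4
f 9 1 11
f 9 11 10
f 10 11 12
f 10 12 4
f 11 1 13
f 11 13 12
f 12 13 14
f 12 14 4
f 13 1 15
f 13 15 14
f 14 15 16
f 14 16 4
f 15 1 17
f 15 17 16
f 16 17 18
f 16 18 4
f 17 1 19
f 17 19 18
f 18 19 20
f 18 20 4
f 19 1 21
f 19 21 20
f 20 21 22
f 20 22 4
f 21 1 23
f 21 23 22
f 22 23 24
f 22 24 4
f 23 1 25
f 23 25 24
f 24 25 26
f 24 26 4
f 25 1 27
f 25 27 26
f 26 27 28
f 26 28 4
f 27 1 29
f 27 29 28
f 28 29 30
f 28 30 4
f 29 1 31
f 29 31 30
f 30 31 32
f 30 32 4
f 31 1 2
f 31 2 32
f 32 2 3
f 32 3 4
f 34 33 36
f 34 36 35
f 36 33 37
f 36 37 35
f 37 33 38
f 37 38 35
f 38 33 39
f 38 39 35
f 39 33 40
f 39 40 35
f 40 33 41
f 40 41 35
f 41 33 42
f 41 42 35
f 42 33 43
f 42 43 35
f 43 33 44
f 43 44 35
f 44 33 45
f 44 45 35
f 45 33 46
f 45 46 35
f 46 33 47
f 46 47 35
f 47 33 48
f 47 48 35
f 48 33 49
f 48 49 35
f 49 33 34
f 49 34 35
f 51 50 53
f 51 53 52
f 53 50 54
f 53 54 52
f 54 50 55
f 54 55 52
f 55 50 56
f 55 56 52
f 56 50 57
f 56 57 52
f 57 50 58
f 57 58 52
f 58 50 59
f 58 59 52
f 59 50 60
f 59 60 52
f 60 50 61
f 60 61 52
f 61 50 62
f 61 62 52
f 62 50 51
f 62 51 52



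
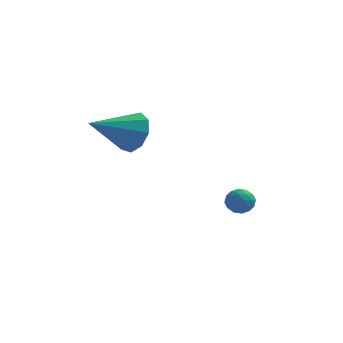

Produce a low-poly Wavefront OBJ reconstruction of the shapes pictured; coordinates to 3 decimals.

v 3.231 3.744 -2.427
v 3.717 3.801 -1.95
v 3.943 3.219 -3.09
v 4.429 3.276 -2.613
v 3.894 2.863 -2.509
v 3.454 3.188 -2.099
v 4.206 3.832 -2.941
v 3.766 4.157 -2.531
v 4.32 3.855 -2.268
v 4.127 3.256 -2.001
v 3.533 3.764 -3.039
v 3.34 3.165 -2.772
v 3.412 3.819 -2.13
v 4.248 3.201 -2.91
v 3.934 2.959 -2.849
v 4.22 2.992 -2.568
v 3.257 3.458 -2.217
v 3.543 3.492 -1.937
v 3.647 2.941 -2.266
v 4.117 3.528 -3.103
v 4.403 3.562 -2.823
v 3.44 4.028 -2.472
v 3.726 4.061 -2.191
v 4.013 4.079 -2.774
v 4.052 3.884 -2.037
v 4.47 3.575 -2.427
v 4.339 3.902 -2.62
v 4.08 4.093 -2.379
v 3.939 3.532 -1.88
v 4.357 3.223 -2.27
v 4.043 2.981 -2.208
v 3.784 3.172 -1.967
v 4.293 3.564 -2.067
v 3.303 3.797 -2.77
v 3.721 3.488 -3.16
v 3.876 3.848 -3.073
v 3.617 4.039 -2.832
v 3.19 3.445 -2.613
v 3.608 3.136 -3.003
v 3.58 2.927 -2.661
v 3.321 3.118 -2.42
v 3.367 3.456 -2.973
v -0.04 0.235 2.595
v 0.583 0.042 3.392
v -1.58 -0.975 3.505
v 0.203 0.621 3.519
v -0.291 1.02 3.213
v -0.668 1.051 2.618
v -0.75 0.701 2.013
v -0.5 0.133 1.679
v -0.035 -0.388 1.775
v 0.428 -0.617 2.254
v 0.672 -0.447 2.893
f 1 38 17
f 38 12 41
f 17 41 6
f 38 41 17
f 1 17 13
f 17 6 18
f 13 18 2
f 17 18 13
f 1 13 22
f 13 2 23
f 22 23 8
f 13 23 22
f 1 22 34
f 22 8 37
f 34 37 11
f 22 37 34
f 1 34 38
f 34 11 42
f 38 42 12
f 34 42 38
f 2 18 29
f 18 6 32
f 29 32 10
f 18 32 29
f 6 41 19
f 41 12 40
f 19 40 5
f 41 40 19
f 12 42 39
f 42 11 35
f 39 35 3
f 42 35 39
f 11 37 36
f 37 8 24
f 36 24 7
f 37 24 36
f 8 23 28
f 23 2 25
f 28 25 9
f 23 25 28
f 4 30 16
f 30 10 31
f 16 31 5
f 30 31 16
f 4 16 14
f 16 5 15
f 14 15 3
f 16 15 14
f 4 14 21
f 14 3 20
f 21 20 7
f 14 20 21
f 4 21 26
f 21 7 27
f 26 27 9
f 21 27 26
f 4 26 30
f 26 9 33
f 30 33 10
f 26 33 30
f 5 31 19
f 31 10 32
f 19 32 6
f 31 32 19
f 3 15 39
f 15 5 40
f 39 40 12
f 15 40 39
f 7 20 36
f 20 3 35
f 36 35 11
f 20 35 36
f 9 27 28
f 27 7 24
f 28 24 8
f 27 24 28
f 10 33 29
f 33 9 25
f 29 25 2
f 33 25 29
f 44 43 46
f 44 46 45
f 46 43 47
f 46 47 45
f 47 43 48
f 47 48 45
f 48 43 49
f 48 49 45
f 49 43 50
f 49 50 45
f 50 43 51
f 50 51 45
f 51 43 52
f 51 52 45
f 52 43 53
f 52 53 45
f 53 43 44
f 53 44 45



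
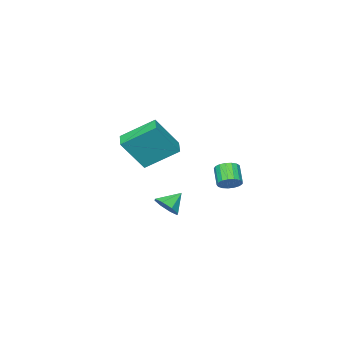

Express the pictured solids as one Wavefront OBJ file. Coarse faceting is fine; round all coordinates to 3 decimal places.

v 1.118 1.176 3.274
v 2.196 0.628 4.966
v 1.809 1.943 3.082
v 2.887 1.395 4.774
v 2.253 -0.135 2.126
v 3.331 -0.683 3.818
v 2.944 0.632 1.934
v 4.022 0.084 3.626
v -3.277 0.493 -0.927
v -2.882 0.747 -0.436
v -3.428 0.021 0.379
v -3.823 -0.233 -0.113
v -3.142 0.943 -0.436
v -3.688 0.217 0.379
v -3.433 1.036 -0.548
v -3.979 0.31 0.266
v -3.688 1.004 -0.748
v -4.234 0.278 0.067
v -3.849 0.855 -0.988
v -4.395 0.129 -0.174
v -3.879 0.623 -1.215
v -4.425 -0.103 -0.4
v -3.771 0.362 -1.375
v -4.317 -0.364 -0.561
v -3.55 0.13 -1.434
v -4.096 -0.596 -0.619
v -3.266 -0.018 -1.376
v -3.812 -0.744 -0.561
v -2.985 -0.05 -1.215
v -3.531 -0.775 -0.4
v -2.77 0.043 -0.988
v -3.316 -0.683 -0.174
v -2.672 0.239 -0.748
v -3.218 -0.487 0.067
v -2.712 0.493 -0.548
v -3.258 -0.233 0.266
v -0.983 -1.842 -2.607
v -0.442 -1.59 -2.031
v -1.917 -1.658 -1.813
v -0.654 -1.112 -2.391
v -1.059 -1.062 -2.878
v -1.419 -1.469 -3.207
v -1.524 -2.095 -3.184
v -1.312 -2.573 -2.824
v -0.907 -2.623 -2.336
v -0.547 -2.216 -2.008
f 2 4 1
f 5 2 1
f 1 4 3
f 3 5 1
f 2 8 4
f 6 2 5
f 6 8 2
f 4 8 3
f 7 5 3
f 3 8 7
f 7 6 5
f 8 6 7
f 10 9 13
f 10 13 11
f 11 13 14
f 11 14 12
f 13 9 15
f 13 15 14
f 14 15 16
f 14 16 12
f 15 9 17
f 15 17 16
f 16 17 18
f 16 18 12
f 17 9 19
f 17 19 18
f 18 19 20
f 18 20 12
f 19 9 21
f 19 21 20
f 20 21 22
f 20 22 12
f 21 9 23
f 21 23 22
f 22 23 24
f 22 24 12
f 23 9 25
f 23 25 24
f 24 25 26
f 24 26 12
f 25 9 27
f 25 27 26
f 26 27 28
f 26 28 12
f 27 9 29
f 27 29 28
f 28 29 30
f 28 30 12
f 29 9 31
f 29 31 30
f 30 31 32
f 30 32 12
f 31 9 33
f 31 33 32
f 32 33 34
f 32 34 12
f 33 9 35
f 33 35 34
f 34 35 36
f 34 36 12
f 35 9 10
f 35 10 36
f 36 10 11
f 36 11 12
f 38 37 40
f 38 40 39
f 40 37 41
f 40 41 39
f 41 37 42
f 41 42 39
f 42 37 43
f 42 43 39
f 43 37 44
f 43 44 39
f 44 37 45
f 44 45 39
f 45 37 46
f 45 46 39
f 46 37 38
f 46 38 39



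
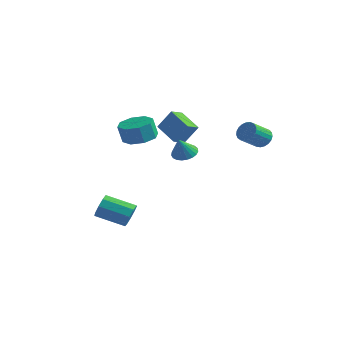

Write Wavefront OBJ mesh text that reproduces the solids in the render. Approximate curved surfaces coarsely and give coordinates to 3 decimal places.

v -2.61 2.987 -0.476
v -4.156 3.427 0.288
v -2.512 3.922 -0.816
v -4.058 4.362 -0.052
v -1.862 3.378 0.812
v -3.408 3.818 1.576
v -1.764 4.313 0.472
v -3.31 4.753 1.236
v -3.577 1.035 0.195
v -2.502 1.118 0.359
v -2.669 0.848 1.589
v -3.743 0.765 1.425
v -2.898 1.844 0.465
v -3.065 1.575 1.694
v -3.692 2.097 0.412
v -3.859 1.827 1.642
v -4.418 1.727 0.233
v -4.585 1.457 1.463
v -4.651 0.952 0.031
v -4.818 0.682 1.261
v -4.255 0.225 -0.074
v -4.422 -0.044 1.155
v -3.461 -0.027 -0.022
v -3.628 -0.297 1.208
v -2.735 0.343 0.157
v -2.902 0.073 1.387
v -0.841 -3.321 -4.022
v -0.43 -3.605 -3.359
v -2.029 -4.363 -2.694
v -2.439 -4.079 -3.358
v -0.633 -3.085 -3.254
v -2.232 -3.843 -2.59
v -0.933 -2.675 -3.509
v -2.532 -3.434 -2.844
v -1.19 -2.568 -4.003
v -2.789 -3.326 -3.339
v -1.283 -2.813 -4.507
v -2.882 -3.571 -3.843
v -1.169 -3.295 -4.784
v -2.768 -4.054 -4.12
v -0.902 -3.79 -4.704
v -2.5 -4.548 -4.04
v -0.606 -4.065 -4.306
v -2.204 -4.823 -3.641
v -0.419 -3.992 -3.774
v -2.018 -4.75 -3.11
v 3.81 2.844 1.237
v 4.427 2.55 1.01
v 4.147 1.341 1.817
v 3.53 1.636 2.043
v 4.514 2.695 1.257
v 4.234 1.486 2.064
v 4.48 2.866 1.501
v 4.199 1.657 2.308
v 4.329 3.032 1.699
v 4.049 1.824 2.506
v 4.089 3.167 1.817
v 3.809 1.958 2.624
v 3.801 3.246 1.834
v 3.521 2.037 2.641
v 3.514 3.255 1.749
v 3.234 2.046 2.556
v 3.278 3.193 1.574
v 2.998 1.984 2.381
v 3.135 3.071 1.342
v 2.855 1.862 2.149
v 3.108 2.91 1.091
v 2.828 1.701 1.898
v 3.203 2.737 0.865
v 2.922 1.529 1.672
v 3.402 2.583 0.704
v 3.122 1.375 1.511
v 3.672 2.474 0.634
v 3.392 1.266 1.441
v 3.966 2.429 0.669
v 3.686 1.221 1.476
v 4.233 2.456 0.802
v 3.953 1.248 1.609
v -1.293 2.317 -0.879
v -0.474 2.371 -0.88
v -1.247 1.643 0.359
v -0.564 2.658 -0.72
v -0.779 2.887 -0.587
v -1.084 3.017 -0.505
v -1.424 3.026 -0.488
v -1.742 2.913 -0.538
v -1.982 2.696 -0.647
v -2.103 2.414 -0.796
v -2.083 2.116 -0.96
v -1.927 1.852 -1.109
v -1.662 1.669 -1.219
v -1.332 1.597 -1.27
v -0.996 1.651 -1.253
v -0.711 1.819 -1.171
v -0.526 2.074 -1.039
f 2 4 1
f 5 2 1
f 1 4 3
f 3 5 1
f 2 8 4
f 6 2 5
f 6 8 2
f 4 8 3
f 7 5 3
f 3 8 7
f 7 6 5
f 8 6 7
f 10 9 13
f 10 13 11
f 11 13 14
f 11 14 12
f 13 9 15
f 13 15 14
f 14 15 16
f 14 16 12
f 15 9 17
f 15 17 16
f 16 17 18
f 16 18 12
f 17 9 19
f 17 19 18
f 18 19 20
f 18 20 12
f 19 9 21
f 19 21 20
f 20 21 22
f 20 22 12
f 21 9 23
f 21 23 22
f 22 23 24
f 22 24 12
f 23 9 25
f 23 25 24
f 24 25 26
f 24 26 12
f 25 9 10
f 25 10 26
f 26 10 11
f 26 11 12
f 28 27 31
f 28 31 29
f 29 31 32
f 29 32 30
f 31 27 33
f 31 33 32
f 32 33 34
f 32 34 30
f 33 27 35
f 33 35 34
f 34 35 36
f 34 36 30
f 35 27 37
f 35 37 36
f 36 37 38
f 36 38 30
f 37 27 39
f 37 39 38
f 38 39 40
f 38 40 30
f 39 27 41
f 39 41 40
f 40 41 42
f 40 42 30
f 41 27 43
f 41 43 42
f 42 43 44
f 42 44 30
f 43 27 45
f 43 45 44
f 44 45 46
f 44 46 30
f 45 27 28
f 45 28 46
f 46 28 29
f 46 29 30
f 48 47 51
f 48 51 49
f 49 51 52
f 49 52 50
f 51 47 53
f 51 53 52
f 52 53 54
f 52 54 50
f 53 47 55
f 53 55 54
f 54 55 56
f 54 56 50
f 55 47 57
f 55 57 56
f 56 57 58
f 56 58 50
f 57 47 59
f 57 59 58
f 58 59 60
f 58 60 50
f 59 47 61
f 59 61 60
f 60 61 62
f 60 62 50
f 61 47 63
f 61 63 62
f 62 63 64
f 62 64 50
f 63 47 65
f 63 65 64
f 64 65 66
f 64 66 50
f 65 47 67
f 65 67 66
f 66 67 68
f 66 68 50
f 67 47 69
f 67 69 68
f 68 69 70
f 68 70 50
f 69 47 71
f 69 71 70
f 70 71 72
f 70 72 50
f 71 47 73
f 71 73 72
f 72 73 74
f 72 74 50
f 73 47 75
f 73 75 74
f 74 75 76
f 74 76 50
f 75 47 77
f 75 77 76
f 76 77 78
f 76 78 50
f 77 47 48
f 77 48 78
f 78 48 49
f 78 49 50
f 80 79 82
f 80 82 81
f 82 79 83
f 82 83 81
f 83 79 84
f 83 84 81
f 84 79 85
f 84 85 81
f 85 79 86
f 85 86 81
f 86 79 87
f 86 87 81
f 87 79 88
f 87 88 81
f 88 79 89
f 88 89 81
f 89 79 90
f 89 90 81
f 90 79 91
f 90 91 81
f 91 79 92
f 91 92 81
f 92 79 93
f 92 93 81
f 93 79 94
f 93 94 81
f 94 79 95
f 94 95 81
f 95 79 80
f 95 80 81



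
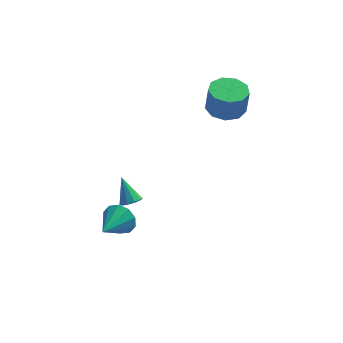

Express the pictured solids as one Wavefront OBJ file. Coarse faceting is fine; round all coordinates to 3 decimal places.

v 2.576 2.786 2.275
v 3.294 1.974 2.16
v 3.443 1.883 3.73
v 2.724 2.694 3.845
v 3.649 2.63 2.164
v 3.797 2.539 3.735
v 3.501 3.359 2.221
v 3.65 3.267 3.791
v 2.921 3.819 2.302
v 3.069 3.728 3.873
v 2.179 3.796 2.371
v 2.327 3.705 3.942
v 1.622 3.3 2.395
v 1.771 3.209 3.965
v 1.512 2.564 2.363
v 1.661 2.472 3.933
v 1.9 1.931 2.289
v 2.048 1.839 3.859
v 2.603 1.698 2.209
v 2.752 1.607 3.779
v -2.582 -2.057 -2.883
v -2.094 -2.014 -2.046
v -3.278 -3.643 -2.397
v -2.628 -1.754 -1.963
v -3.144 -1.61 -2.232
v -3.446 -1.636 -2.749
v -3.417 -1.823 -3.318
v -3.069 -2.1 -3.721
v -2.535 -2.359 -3.804
v -2.019 -2.503 -3.535
v -1.718 -2.477 -3.017
v -1.747 -2.29 -2.449
v -2.265 0.857 -4.295
v -1.826 1.314 -4.385
v -2.835 1.663 -2.985
v -2.15 1.414 -4.588
v -2.518 1.302 -4.679
v -2.789 1.019 -4.623
v -2.86 0.675 -4.442
v -2.704 0.4 -4.205
v -2.38 0.3 -4.001
v -2.012 0.412 -3.91
v -1.74 0.694 -3.966
v -1.669 1.039 -4.147
f 2 1 5
f 2 5 3
f 3 5 6
f 3 6 4
f 5 1 7
f 5 7 6
f 6 7 8
f 6 8 4
f 7 1 9
f 7 9 8
f 8 9 10
f 8 10 4
f 9 1 11
f 9 11 10
f 10 11 12
f 10 12 4
f 11 1 13
f 11 13 12
f 12 13 14
f 12 14 4
f 13 1 15
f 13 15 14
f 14 15 16
f 14 16 4
f 15 1 17
f 15 17 16
f 16 17 18
f 16 18 4
f 17 1 19
f 17 19 18
f 18 19 20
f 18 20 4
f 19 1 2
f 19 2 20
f 20 2 3
f 20 3 4
f 22 21 24
f 22 24 23
f 24 21 25
f 24 25 23
f 25 21 26
f 25 26 23
f 26 21 27
f 26 27 23
f 27 21 28
f 27 28 23
f 28 21 29
f 28 29 23
f 29 21 30
f 29 30 23
f 30 21 31
f 30 31 23
f 31 21 32
f 31 32 23
f 32 21 22
f 32 22 23
f 34 33 36
f 34 36 35
f 36 33 37
f 36 37 35
f 37 33 38
f 37 38 35
f 38 33 39
f 38 39 35
f 39 33 40
f 39 40 35
f 40 33 41
f 40 41 35
f 41 33 42
f 41 42 35
f 42 33 43
f 42 43 35
f 43 33 44
f 43 44 35
f 44 33 34
f 44 34 35



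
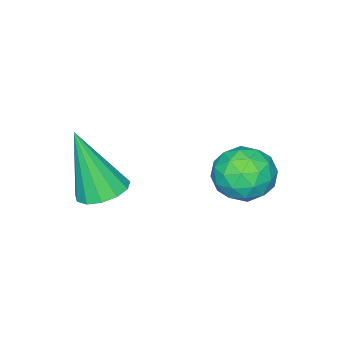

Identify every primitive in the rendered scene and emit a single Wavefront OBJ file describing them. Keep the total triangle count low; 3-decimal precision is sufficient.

v -1.085 2.86 -4.039
v -0.753 2.758 -3.499
v -1.067 1.842 -4.241
v -0.735 1.74 -3.701
v -1.348 1.926 -3.67
v -1.359 2.555 -3.546
v -0.461 2.045 -4.194
v -0.472 2.674 -4.07
v -0.367 2.255 -3.596
v -0.916 2.181 -3.272
v -0.904 2.419 -4.468
v -1.453 2.345 -4.144
v -0.92 2.898 -3.751
v -0.9 1.702 -3.989
v -1.26 1.811 -3.971
v -1.065 1.751 -3.654
v -1.277 2.779 -3.778
v -1.082 2.719 -3.461
v -1.432 2.23 -3.562
v -0.738 1.881 -4.279
v -0.543 1.821 -3.962
v -0.755 2.849 -4.086
v -0.56 2.789 -3.769
v -0.388 2.37 -4.178
v -0.499 2.543 -3.491
v -0.488 1.945 -3.61
v -0.327 2.124 -3.899
v -0.333 2.494 -3.826
v -0.821 2.499 -3.3
v -0.811 1.901 -3.419
v -1.171 2.01 -3.401
v -1.178 2.38 -3.328
v -0.594 2.204 -3.357
v -1.009 2.699 -4.321
v -0.999 2.101 -4.44
v -0.642 2.22 -4.412
v -0.649 2.59 -4.339
v -1.332 2.655 -4.13
v -1.321 2.057 -4.249
v -1.487 2.106 -3.914
v -1.493 2.476 -3.841
v -1.226 2.396 -4.383
v 0.804 0.41 -4.251
v 1.284 0.22 -4.37
v 0.956 -0.11 -2.809
v 1.326 0.499 -4.274
v 1.202 0.75 -4.17
v 0.951 0.893 -4.092
v 0.654 0.883 -4.064
v 0.405 0.722 -4.096
v 0.282 0.462 -4.177
v 0.324 0.186 -4.281
v 0.519 -0.02 -4.376
v 0.805 -0.089 -4.431
v 1.09 0.001 -4.429
f 1 38 17
f 38 12 41
f 17 41 6
f 38 41 17
f 1 17 13
f 17 6 18
f 13 18 2
f 17 18 13
f 1 13 22
f 13 2 23
f 22 23 8
f 13 23 22
f 1 22 34
f 22 8 37
f 34 37 11
f 22 37 34
f 1 34 38
f 34 11 42
f 38 42 12
f 34 42 38
f 2 18 29
f 18 6 32
f 29 32 10
f 18 32 29
f 6 41 19
f 41 12 40
f 19 40 5
f 41 40 19
f 12 42 39
f 42 11 35
f 39 35 3
f 42 35 39
f 11 37 36
f 37 8 24
f 36 24 7
f 37 24 36
f 8 23 28
f 23 2 25
f 28 25 9
f 23 25 28
f 4 30 16
f 30 10 31
f 16 31 5
f 30 31 16
f 4 16 14
f 16 5 15
f 14 15 3
f 16 15 14
f 4 14 21
f 14 3 20
f 21 20 7
f 14 20 21
f 4 21 26
f 21 7 27
f 26 27 9
f 21 27 26
f 4 26 30
f 26 9 33
f 30 33 10
f 26 33 30
f 5 31 19
f 31 10 32
f 19 32 6
f 31 32 19
f 3 15 39
f 15 5 40
f 39 40 12
f 15 40 39
f 7 20 36
f 20 3 35
f 36 35 11
f 20 35 36
f 9 27 28
f 27 7 24
f 28 24 8
f 27 24 28
f 10 33 29
f 33 9 25
f 29 25 2
f 33 25 29
f 44 43 46
f 44 46 45
f 46 43 47
f 46 47 45
f 47 43 48
f 47 48 45
f 48 43 49
f 48 49 45
f 49 43 50
f 49 50 45
f 50 43 51
f 50 51 45
f 51 43 52
f 51 52 45
f 52 43 53
f 52 53 45
f 53 43 54
f 53 54 45
f 54 43 55
f 54 55 45
f 55 43 44
f 55 44 45



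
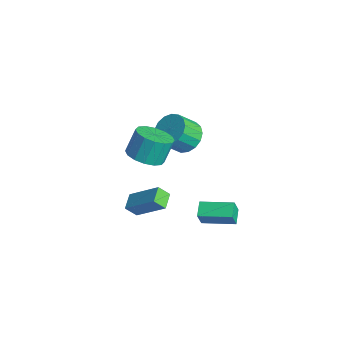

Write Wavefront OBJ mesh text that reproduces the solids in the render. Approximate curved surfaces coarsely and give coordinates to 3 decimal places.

v 0.069 -2.716 -0.286
v 0.986 -2.181 -0.416
v 0.788 -1.508 0.955
v -0.129 -2.044 1.086
v 0.597 -1.853 -0.633
v 0.399 -1.18 0.738
v 0.066 -1.756 -0.757
v -0.132 -1.083 0.614
v -0.464 -1.916 -0.755
v -0.662 -1.244 0.616
v -0.852 -2.291 -0.627
v -1.049 -1.618 0.744
v -0.992 -2.78 -0.408
v -1.19 -2.107 0.963
v -0.848 -3.252 -0.155
v -1.046 -2.579 1.216
v -0.459 -3.58 0.062
v -0.657 -2.907 1.433
v 0.072 -3.677 0.186
v -0.126 -3.004 1.557
v 0.602 -3.516 0.184
v 0.404 -2.844 1.555
v 0.989 -3.142 0.056
v 0.792 -2.469 1.427
v 1.13 -2.653 -0.163
v 0.932 -1.98 1.208
v 3.395 -1.023 -3.633
v 3.635 -1.373 -2.683
v 2.65 -0.556 -3.272
v 2.89 -0.906 -2.323
v 4.45 0.446 -3.357
v 4.69 0.096 -2.408
v 3.705 0.913 -2.997
v 3.945 0.563 -2.047
v 0.469 -3.381 -4.665
v 0.274 -3.953 -4.025
v -0.3 -2.795 -4.375
v -0.496 -3.367 -3.736
v 1.796 -2.313 -3.304
v 1.6 -2.885 -2.665
v 1.026 -1.727 -3.015
v 0.831 -2.299 -2.375
v -2.977 1.037 -2.56
v -2.027 1.413 -2.239
v -1.974 0.359 -1.16
v -2.923 -0.017 -1.48
v -2.365 1.68 -1.962
v -2.312 0.626 -0.882
v -2.843 1.8 -1.821
v -2.789 0.745 -0.742
v -3.351 1.745 -1.85
v -3.298 0.69 -0.77
v -3.774 1.528 -2.041
v -3.72 0.473 -0.962
v -4.014 1.198 -2.351
v -3.96 0.144 -1.272
v -4.016 0.832 -2.709
v -3.963 -0.223 -1.629
v -3.781 0.513 -3.033
v -3.727 -0.542 -1.953
v -3.361 0.314 -3.248
v -3.307 -0.741 -2.169
v -2.853 0.28 -3.306
v -2.8 -0.774 -2.226
v -2.373 0.42 -3.192
v -2.32 -0.634 -2.113
v -2.032 0.702 -2.934
v -1.979 -0.353 -1.855
v -1.907 1.06 -2.59
v -1.854 0.005 -1.511
f 2 1 5
f 2 5 3
f 3 5 6
f 3 6 4
f 5 1 7
f 5 7 6
f 6 7 8
f 6 8 4
f 7 1 9
f 7 9 8
f 8 9 10
f 8 10 4
f 9 1 11
f 9 11 10
f 10 11 12
f 10 12 4
f 11 1 13
f 11 13 12
f 12 13 14
f 12 14 4
f 13 1 15
f 13 15 14
f 14 15 16
f 14 16 4
f 15 1 17
f 15 17 16
f 16 17 18
f 16 18 4
f 17 1 19
f 17 19 18
f 18 19 20
f 18 20 4
f 19 1 21
f 19 21 20
f 20 21 22
f 20 22 4
f 21 1 23
f 21 23 22
f 22 23 24
f 22 24 4
f 23 1 25
f 23 25 24
f 24 25 26
f 24 26 4
f 25 1 2
f 25 2 26
f 26 2 3
f 26 3 4
f 28 30 27
f 31 28 27
f 27 30 29
f 29 31 27
f 28 34 30
f 32 28 31
f 32 34 28
f 30 34 29
f 33 31 29
f 29 34 33
f 33 32 31
f 34 32 33
f 36 38 35
f 39 36 35
f 35 38 37
f 37 39 35
f 36 42 38
f 40 36 39
f 40 42 36
f 38 42 37
f 41 39 37
f 37 42 41
f 41 40 39
f 42 40 41
f 44 43 47
f 44 47 45
f 45 47 48
f 45 48 46
f 47 43 49
f 47 49 48
f 48 49 50
f 48 50 46
f 49 43 51
f 49 51 50
f 50 51 52
f 50 52 46
f 51 43 53
f 51 53 52
f 52 53 54
f 52 54 46
f 53 43 55
f 53 55 54
f 54 55 56
f 54 56 46
f 55 43 57
f 55 57 56
f 56 57 58
f 56 58 46
f 57 43 59
f 57 59 58
f 58 59 60
f 58 60 46
f 59 43 61
f 59 61 60
f 60 61 62
f 60 62 46
f 61 43 63
f 61 63 62
f 62 63 64
f 62 64 46
f 63 43 65
f 63 65 64
f 64 65 66
f 64 66 46
f 65 43 67
f 65 67 66
f 66 67 68
f 66 68 46
f 67 43 69
f 67 69 68
f 68 69 70
f 68 70 46
f 69 43 44
f 69 44 70
f 70 44 45
f 70 45 46



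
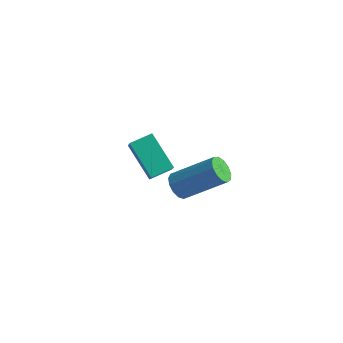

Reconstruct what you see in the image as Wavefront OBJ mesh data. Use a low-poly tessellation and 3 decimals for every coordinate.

v 0.679 -2.902 0.305
v 1.216 -3.516 1.143
v -0.556 -2.518 1.378
v -0.018 -3.133 2.216
v 1.138 -2.147 0.564
v 1.676 -2.762 1.402
v -0.096 -1.764 1.637
v 0.441 -2.378 2.475
v -0.479 0.583 -3.33
v -0.094 0.649 -3.837
v 1.403 1.443 -2.598
v 1.019 1.377 -2.09
v -0.28 0.957 -3.809
v 1.217 1.751 -2.57
v -0.529 1.146 -3.63
v 0.968 1.94 -2.39
v -0.762 1.156 -3.355
v 0.735 1.95 -2.115
v -0.905 0.984 -3.072
v 0.592 1.779 -1.832
v -0.913 0.685 -2.871
v 0.585 1.479 -1.631
v -0.783 0.353 -2.815
v 0.715 1.147 -1.576
v -0.556 0.095 -2.923
v 0.942 0.889 -1.684
v -0.305 -0.009 -3.16
v 1.193 0.785 -1.921
v -0.109 0.075 -3.451
v 1.389 0.869 -2.212
v -0.03 0.321 -3.703
v 1.467 1.115 -2.464
f 2 4 1
f 5 2 1
f 1 4 3
f 3 5 1
f 2 8 4
f 6 2 5
f 6 8 2
f 4 8 3
f 7 5 3
f 3 8 7
f 7 6 5
f 8 6 7
f 10 9 13
f 10 13 11
f 11 13 14
f 11 14 12
f 13 9 15
f 13 15 14
f 14 15 16
f 14 16 12
f 15 9 17
f 15 17 16
f 16 17 18
f 16 18 12
f 17 9 19
f 17 19 18
f 18 19 20
f 18 20 12
f 19 9 21
f 19 21 20
f 20 21 22
f 20 22 12
f 21 9 23
f 21 23 22
f 22 23 24
f 22 24 12
f 23 9 25
f 23 25 24
f 24 25 26
f 24 26 12
f 25 9 27
f 25 27 26
f 26 27 28
f 26 28 12
f 27 9 29
f 27 29 28
f 28 29 30
f 28 30 12
f 29 9 31
f 29 31 30
f 30 31 32
f 30 32 12
f 31 9 10
f 31 10 32
f 32 10 11
f 32 11 12



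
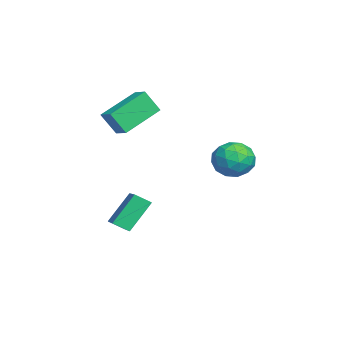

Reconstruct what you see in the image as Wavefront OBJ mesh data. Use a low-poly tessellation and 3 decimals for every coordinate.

v -4.793 -1.084 0.801
v -4.779 -1.753 1.904
v -4.117 -0.639 1.062
v -4.103 -1.308 2.165
v -3.477 -2.552 -0.105
v -3.463 -3.221 0.998
v -2.801 -2.107 0.156
v -2.787 -2.776 1.259
v -1.236 -2.147 -4.963
v -1.277 -2.866 -4.512
v -1.888 -1.229 -3.558
v -1.929 -1.949 -3.108
v 0.309 -1.891 -4.412
v 0.268 -2.611 -3.962
v -0.343 -0.974 -3.008
v -0.384 -1.693 -2.557
v -0.145 2.607 0.055
v 0.542 3.312 -0.03
v 0.978 1.488 -0.15
v 1.665 2.193 -0.235
v 1.228 2.031 0.637
v 0.534 2.723 0.763
v 0.986 2.077 -0.943
v 0.292 2.769 -0.817
v 1.241 2.985 -0.647
v 1.391 2.956 0.33
v 0.129 1.844 -0.51
v 0.279 1.815 0.467
v 0.1 3.058 0.03
v 1.42 1.742 -0.21
v 1.163 1.647 0.302
v 1.567 2.061 0.252
v 0.095 2.712 0.497
v 0.499 3.126 0.447
v 0.902 2.373 0.839
v 1.021 1.674 -0.627
v 1.425 2.088 -0.677
v -0.047 2.739 -0.432
v 0.357 3.153 -0.482
v 0.618 2.427 -1.019
v 0.915 3.28 -0.382
v 1.575 2.622 -0.503
v 1.176 2.554 -0.919
v 0.768 2.961 -0.845
v 1.003 3.263 0.192
v 1.663 2.605 0.071
v 1.406 2.51 0.584
v 0.998 2.917 0.658
v 1.414 3.071 -0.171
v -0.143 2.195 -0.251
v 0.517 1.537 -0.372
v 0.522 1.883 -0.838
v 0.114 2.29 -0.764
v -0.055 2.178 0.323
v 0.605 1.52 0.202
v 0.752 1.839 0.665
v 0.344 2.246 0.739
v 0.106 1.729 -0.009
f 2 4 1
f 5 2 1
f 1 4 3
f 3 5 1
f 2 8 4
f 6 2 5
f 6 8 2
f 4 8 3
f 7 5 3
f 3 8 7
f 7 6 5
f 8 6 7
f 10 12 9
f 13 10 9
f 9 12 11
f 11 13 9
f 10 16 12
f 14 10 13
f 14 16 10
f 12 16 11
f 15 13 11
f 11 16 15
f 15 14 13
f 16 14 15
f 17 54 33
f 54 28 57
f 33 57 22
f 54 57 33
f 17 33 29
f 33 22 34
f 29 34 18
f 33 34 29
f 17 29 38
f 29 18 39
f 38 39 24
f 29 39 38
f 17 38 50
f 38 24 53
f 50 53 27
f 38 53 50
f 17 50 54
f 50 27 58
f 54 58 28
f 50 58 54
f 18 34 45
f 34 22 48
f 45 48 26
f 34 48 45
f 22 57 35
f 57 28 56
f 35 56 21
f 57 56 35
f 28 58 55
f 58 27 51
f 55 51 19
f 58 51 55
f 27 53 52
f 53 24 40
f 52 40 23
f 53 40 52
f 24 39 44
f 39 18 41
f 44 41 25
f 39 41 44
f 20 46 32
f 46 26 47
f 32 47 21
f 46 47 32
f 20 32 30
f 32 21 31
f 30 31 19
f 32 31 30
f 20 30 37
f 30 19 36
f 37 36 23
f 30 36 37
f 20 37 42
f 37 23 43
f 42 43 25
f 37 43 42
f 20 42 46
f 42 25 49
f 46 49 26
f 42 49 46
f 21 47 35
f 47 26 48
f 35 48 22
f 47 48 35
f 19 31 55
f 31 21 56
f 55 56 28
f 31 56 55
f 23 36 52
f 36 19 51
f 52 51 27
f 36 51 52
f 25 43 44
f 43 23 40
f 44 40 24
f 43 40 44
f 26 49 45
f 49 25 41
f 45 41 18
f 49 41 45



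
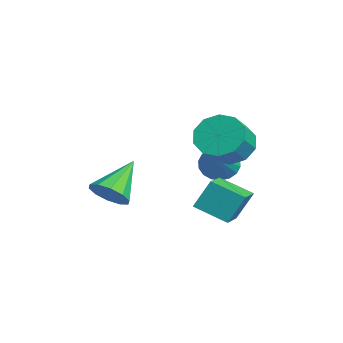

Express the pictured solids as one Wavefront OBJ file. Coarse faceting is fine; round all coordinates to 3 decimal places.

v 2.389 2.601 -1.143
v 2.364 3.211 -0.041
v 3.113 3.615 -1.688
v 3.088 4.225 -0.585
v 3.472 2.015 -0.795
v 3.447 2.625 0.308
v 4.196 3.029 -1.339
v 4.171 3.639 -0.237
v 1.781 3.741 1.277
v 2.37 3.576 0.55
v 3.167 2.955 1.335
v 2.579 3.119 2.063
v 2.524 4.086 0.796
v 3.322 3.465 1.582
v 2.395 4.464 1.226
v 3.192 3.843 2.012
v 2.031 4.566 1.676
v 2.829 3.945 2.462
v 1.572 4.352 1.973
v 2.369 3.731 2.759
v 1.193 3.905 2.005
v 1.99 3.284 2.79
v 1.038 3.395 1.758
v 1.836 2.774 2.544
v 1.168 3.017 1.328
v 1.965 2.396 2.114
v 1.531 2.915 0.878
v 2.329 2.294 1.664
v 1.991 3.129 0.581
v 2.788 2.508 1.367
v -0.219 3.868 -0.53
v 0.161 3.814 -1.186
v 1.139 3.452 0.29
v 0.207 4.138 -1.099
v 0.169 4.408 -0.898
v 0.054 4.571 -0.625
v -0.115 4.595 -0.333
v -0.305 4.475 -0.08
v -0.477 4.234 0.084
v -0.599 3.921 0.126
v -0.645 3.598 0.039
v -0.607 3.328 -0.161
v -0.492 3.165 -0.435
v -0.323 3.141 -0.727
v -0.133 3.261 -0.98
v 0.039 3.502 -1.144
v -0.603 -0.062 -1.837
v 0.111 0.291 -1.572
v -1.577 1.042 -0.683
v -0.061 0.564 -1.978
v -0.441 0.598 -2.331
v -0.883 0.379 -2.495
v -1.218 -0.007 -2.407
v -1.318 -0.415 -2.102
v -1.145 -0.688 -1.695
v -0.766 -0.722 -1.343
v -0.324 -0.503 -1.179
v 0.011 -0.116 -1.266
f 2 4 1
f 5 2 1
f 1 4 3
f 3 5 1
f 2 8 4
f 6 2 5
f 6 8 2
f 4 8 3
f 7 5 3
f 3 8 7
f 7 6 5
f 8 6 7
f 10 9 13
f 10 13 11
f 11 13 14
f 11 14 12
f 13 9 15
f 13 15 14
f 14 15 16
f 14 16 12
f 15 9 17
f 15 17 16
f 16 17 18
f 16 18 12
f 17 9 19
f 17 19 18
f 18 19 20
f 18 20 12
f 19 9 21
f 19 21 20
f 20 21 22
f 20 22 12
f 21 9 23
f 21 23 22
f 22 23 24
f 22 24 12
f 23 9 25
f 23 25 24
f 24 25 26
f 24 26 12
f 25 9 27
f 25 27 26
f 26 27 28
f 26 28 12
f 27 9 29
f 27 29 28
f 28 29 30
f 28 30 12
f 29 9 10
f 29 10 30
f 30 10 11
f 30 11 12
f 32 31 34
f 32 34 33
f 34 31 35
f 34 35 33
f 35 31 36
f 35 36 33
f 36 31 37
f 36 37 33
f 37 31 38
f 37 38 33
f 38 31 39
f 38 39 33
f 39 31 40
f 39 40 33
f 40 31 41
f 40 41 33
f 41 31 42
f 41 42 33
f 42 31 43
f 42 43 33
f 43 31 44
f 43 44 33
f 44 31 45
f 44 45 33
f 45 31 46
f 45 46 33
f 46 31 32
f 46 32 33
f 48 47 50
f 48 50 49
f 50 47 51
f 50 51 49
f 51 47 52
f 51 52 49
f 52 47 53
f 52 53 49
f 53 47 54
f 53 54 49
f 54 47 55
f 54 55 49
f 55 47 56
f 55 56 49
f 56 47 57
f 56 57 49
f 57 47 58
f 57 58 49
f 58 47 48
f 58 48 49



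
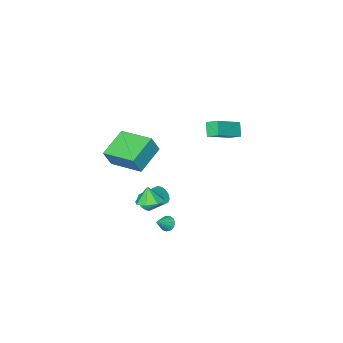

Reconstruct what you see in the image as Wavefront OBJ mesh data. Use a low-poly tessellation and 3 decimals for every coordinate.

v 1.717 -1.561 -3.382
v 2.035 -1.601 -3.804
v 2.583 -1.499 -2.738
v 1.984 -1.31 -3.765
v 1.849 -1.098 -3.603
v 1.672 -1.033 -3.371
v 1.509 -1.136 -3.143
v 1.413 -1.374 -2.99
v 1.413 -1.672 -2.962
v 1.51 -1.934 -3.067
v 1.673 -2.078 -3.272
v 1.85 -2.058 -3.512
v 1.985 -1.88 -3.71
v 1.629 -3.541 -2.774
v 2.205 -3.246 -2.715
v 1.707 -2.444 -1.866
v 1.131 -2.739 -1.926
v 2.049 -3.082 -2.963
v 1.55 -2.279 -2.114
v 1.779 -3.04 -3.16
v 1.281 -2.238 -2.311
v 1.47 -3.133 -3.254
v 0.971 -2.33 -2.405
v 1.203 -3.335 -3.22
v 0.705 -2.532 -2.371
v 1.051 -3.592 -3.066
v 0.552 -2.79 -2.217
v 1.053 -3.836 -2.834
v 0.555 -3.034 -1.985
v 1.21 -4.001 -2.586
v 0.711 -3.198 -1.737
v 1.479 -4.042 -2.389
v 0.981 -3.24 -1.54
v 1.789 -3.95 -2.295
v 1.29 -3.147 -1.446
v 2.055 -3.748 -2.329
v 1.557 -2.945 -1.48
v 2.208 -3.49 -2.483
v 1.709 -2.688 -1.634
v -3.974 -2.772 1.693
v -2.218 -2.753 2.693
v -4.207 -2.069 2.09
v -2.452 -2.05 3.089
v -3.568 -2.23 0.971
v -1.813 -2.211 1.97
v -3.802 -1.527 1.367
v -2.046 -1.508 2.367
v 3.287 -1.183 -0.308
v 4.112 -1.326 -0.244
v 3.153 -1.537 0.628
v 3.948 -0.737 -0.045
v 3.397 -0.409 -0.001
v 2.781 -0.535 -0.137
v 2.462 -1.041 -0.373
v 2.626 -1.63 -0.571
v 3.178 -1.957 -0.616
v 3.793 -1.831 -0.48
v 2.996 -3.224 3.393
v 3.482 -3.301 4.477
v 2.568 -1.196 3.729
v 3.055 -1.273 4.812
v 4.685 -2.747 2.668
v 5.172 -2.824 3.751
v 4.258 -0.719 3.003
v 4.744 -0.796 4.087
f 2 1 4
f 2 4 3
f 4 1 5
f 4 5 3
f 5 1 6
f 5 6 3
f 6 1 7
f 6 7 3
f 7 1 8
f 7 8 3
f 8 1 9
f 8 9 3
f 9 1 10
f 9 10 3
f 10 1 11
f 10 11 3
f 11 1 12
f 11 12 3
f 12 1 13
f 12 13 3
f 13 1 2
f 13 2 3
f 15 14 18
f 15 18 16
f 16 18 19
f 16 19 17
f 18 14 20
f 18 20 19
f 19 20 21
f 19 21 17
f 20 14 22
f 20 22 21
f 21 22 23
f 21 23 17
f 22 14 24
f 22 24 23
f 23 24 25
f 23 25 17
f 24 14 26
f 24 26 25
f 25 26 27
f 25 27 17
f 26 14 28
f 26 28 27
f 27 28 29
f 27 29 17
f 28 14 30
f 28 30 29
f 29 30 31
f 29 31 17
f 30 14 32
f 30 32 31
f 31 32 33
f 31 33 17
f 32 14 34
f 32 34 33
f 33 34 35
f 33 35 17
f 34 14 36
f 34 36 35
f 35 36 37
f 35 37 17
f 36 14 38
f 36 38 37
f 37 38 39
f 37 39 17
f 38 14 15
f 38 15 39
f 39 15 16
f 39 16 17
f 41 43 40
f 44 41 40
f 40 43 42
f 42 44 40
f 41 47 43
f 45 41 44
f 45 47 41
f 43 47 42
f 46 44 42
f 42 47 46
f 46 45 44
f 47 45 46
f 49 48 51
f 49 51 50
f 51 48 52
f 51 52 50
f 52 48 53
f 52 53 50
f 53 48 54
f 53 54 50
f 54 48 55
f 54 55 50
f 55 48 56
f 55 56 50
f 56 48 57
f 56 57 50
f 57 48 49
f 57 49 50
f 59 61 58
f 62 59 58
f 58 61 60
f 60 62 58
f 59 65 61
f 63 59 62
f 63 65 59
f 61 65 60
f 64 62 60
f 60 65 64
f 64 63 62
f 65 63 64

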